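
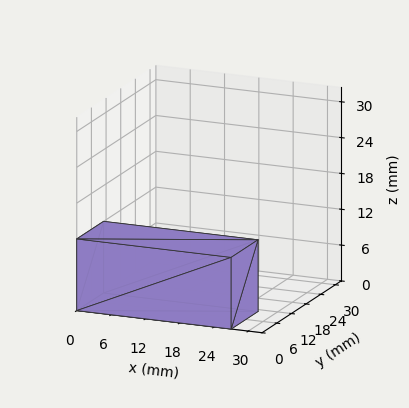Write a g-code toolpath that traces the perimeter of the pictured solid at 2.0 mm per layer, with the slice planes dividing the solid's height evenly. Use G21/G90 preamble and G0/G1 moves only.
Reading the render: the shape is a rectangular box, roughly 27 × 11 mm footprint and 12 mm tall (dimensions read to the nearest mm from the axis ticks). For the g-code, the solid's height is divided into equal slices at the stated Δz and each level perimeter traced with G1 moves after a G0 lift.

; perimeter-only toolpath
G21 ; units = mm
G90 ; absolute positioning
G28 ; home
; layer 1
G0 Z2.0
G0 X0.0 Y0.0
G1 X27.0 Y0.0
G1 X27.0 Y11.0
G1 X0.0 Y11.0
G1 X0.0 Y0.0
; layer 2
G0 Z4.0
G0 X0.0 Y0.0
G1 X27.0 Y0.0
G1 X27.0 Y11.0
G1 X0.0 Y11.0
G1 X0.0 Y0.0
; layer 3
G0 Z6.0
G0 X0.0 Y0.0
G1 X27.0 Y0.0
G1 X27.0 Y11.0
G1 X0.0 Y11.0
G1 X0.0 Y0.0
; layer 4
G0 Z8.0
G0 X0.0 Y0.0
G1 X27.0 Y0.0
G1 X27.0 Y11.0
G1 X0.0 Y11.0
G1 X0.0 Y0.0
; layer 5
G0 Z10.0
G0 X0.0 Y0.0
G1 X27.0 Y0.0
G1 X27.0 Y11.0
G1 X0.0 Y11.0
G1 X0.0 Y0.0
; layer 6
G0 Z12.0
G0 X0.0 Y0.0
G1 X27.0 Y0.0
G1 X27.0 Y11.0
G1 X0.0 Y11.0
G1 X0.0 Y0.0
M2 ; end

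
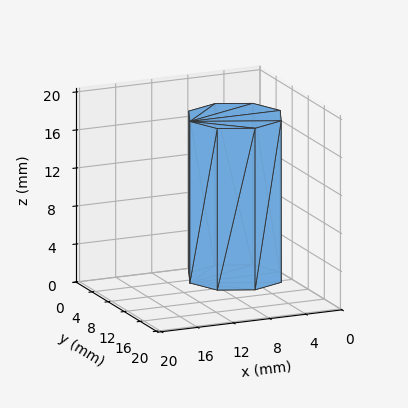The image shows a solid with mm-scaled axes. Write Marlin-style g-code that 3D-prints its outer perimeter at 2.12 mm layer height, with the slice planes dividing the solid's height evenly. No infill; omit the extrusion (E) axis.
Reading the render: the shape is a regular 8-sided prism (a cylinder approximated with 8 flat sides), circumscribed radius ≈ 5 mm, height ≈ 17 mm (dimensions read to the nearest mm from the axis ticks). For the g-code, the solid's height is divided into equal slices at the stated Δz and each level perimeter traced with G1 moves after a G0 lift.

; perimeter-only toolpath
G21 ; units = mm
G90 ; absolute positioning
G28 ; home
; layer 1
G0 Z2.12
G0 X10.00 Y5.00
G1 X8.54 Y8.54
G1 X5.00 Y10.00
G1 X1.46 Y8.54
G1 X0.00 Y5.00
G1 X1.46 Y1.46
G1 X5.00 Y0.00
G1 X8.54 Y1.46
G1 X10.00 Y5.00
; layer 2
G0 Z4.25
G0 X10.00 Y5.00
G1 X8.54 Y8.54
G1 X5.00 Y10.00
G1 X1.46 Y8.54
G1 X0.00 Y5.00
G1 X1.46 Y1.46
G1 X5.00 Y0.00
G1 X8.54 Y1.46
G1 X10.00 Y5.00
; layer 3
G0 Z6.38
G0 X10.00 Y5.00
G1 X8.54 Y8.54
G1 X5.00 Y10.00
G1 X1.46 Y8.54
G1 X0.00 Y5.00
G1 X1.46 Y1.46
G1 X5.00 Y0.00
G1 X8.54 Y1.46
G1 X10.00 Y5.00
; layer 4
G0 Z8.50
G0 X10.00 Y5.00
G1 X8.54 Y8.54
G1 X5.00 Y10.00
G1 X1.46 Y8.54
G1 X0.00 Y5.00
G1 X1.46 Y1.46
G1 X5.00 Y0.00
G1 X8.54 Y1.46
G1 X10.00 Y5.00
; layer 5
G0 Z10.62
G0 X10.00 Y5.00
G1 X8.54 Y8.54
G1 X5.00 Y10.00
G1 X1.46 Y8.54
G1 X0.00 Y5.00
G1 X1.46 Y1.46
G1 X5.00 Y0.00
G1 X8.54 Y1.46
G1 X10.00 Y5.00
; layer 6
G0 Z12.75
G0 X10.00 Y5.00
G1 X8.54 Y8.54
G1 X5.00 Y10.00
G1 X1.46 Y8.54
G1 X0.00 Y5.00
G1 X1.46 Y1.46
G1 X5.00 Y0.00
G1 X8.54 Y1.46
G1 X10.00 Y5.00
; layer 7
G0 Z14.88
G0 X10.00 Y5.00
G1 X8.54 Y8.54
G1 X5.00 Y10.00
G1 X1.46 Y8.54
G1 X0.00 Y5.00
G1 X1.46 Y1.46
G1 X5.00 Y0.00
G1 X8.54 Y1.46
G1 X10.00 Y5.00
; layer 8
G0 Z17.00
G0 X10.00 Y5.00
G1 X8.54 Y8.54
G1 X5.00 Y10.00
G1 X1.46 Y8.54
G1 X0.00 Y5.00
G1 X1.46 Y1.46
G1 X5.00 Y0.00
G1 X8.54 Y1.46
G1 X10.00 Y5.00
M2 ; end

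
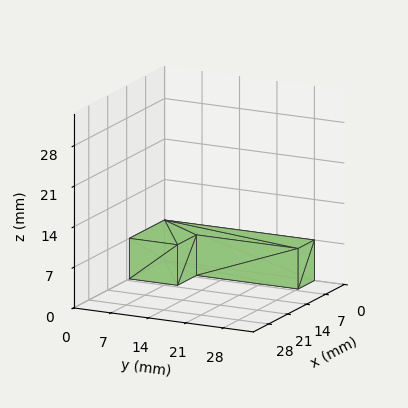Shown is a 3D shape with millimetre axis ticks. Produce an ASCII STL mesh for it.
Reading the render: the shape is an L-shaped prism: outer 13 × 28 mm, arm thicknesses ≈ 9 mm (horizontal) and 6 mm (vertical), extruded 7 mm in z (dimensions read to the nearest mm from the axis ticks). For the STL, each face is triangulated and given an outward normal.

solid part
  facet normal 0.0000 0.0000 -1.0000
    outer loop
      vertex 13.0 9.0 0.0
      vertex 13.0 0.0 0.0
      vertex 0.0 0.0 0.0
    endloop
  endfacet
  facet normal 0.0000 0.0000 -1.0000
    outer loop
      vertex 6.0 9.0 0.0
      vertex 13.0 9.0 0.0
      vertex 0.0 0.0 0.0
    endloop
  endfacet
  facet normal 0.0000 0.0000 -1.0000
    outer loop
      vertex 6.0 28.0 0.0
      vertex 6.0 9.0 0.0
      vertex 0.0 0.0 0.0
    endloop
  endfacet
  facet normal 0.0000 0.0000 -1.0000
    outer loop
      vertex 0.0 28.0 0.0
      vertex 6.0 28.0 0.0
      vertex 0.0 0.0 0.0
    endloop
  endfacet
  facet normal 0.0000 0.0000 1.0000
    outer loop
      vertex 0.0 0.0 7.0
      vertex 13.0 0.0 7.0
      vertex 13.0 9.0 7.0
    endloop
  endfacet
  facet normal 0.0000 0.0000 1.0000
    outer loop
      vertex 0.0 0.0 7.0
      vertex 13.0 9.0 7.0
      vertex 6.0 9.0 7.0
    endloop
  endfacet
  facet normal 0.0000 0.0000 1.0000
    outer loop
      vertex 0.0 0.0 7.0
      vertex 6.0 9.0 7.0
      vertex 6.0 28.0 7.0
    endloop
  endfacet
  facet normal 0.0000 0.0000 1.0000
    outer loop
      vertex 0.0 0.0 7.0
      vertex 6.0 28.0 7.0
      vertex 0.0 28.0 7.0
    endloop
  endfacet
  facet normal 0.0000 -1.0000 0.0000
    outer loop
      vertex 0.0 0.0 0.0
      vertex 13.0 0.0 0.0
      vertex 13.0 0.0 7.0
    endloop
  endfacet
  facet normal 0.0000 -1.0000 0.0000
    outer loop
      vertex 0.0 0.0 0.0
      vertex 13.0 0.0 7.0
      vertex 0.0 0.0 7.0
    endloop
  endfacet
  facet normal 1.0000 0.0000 0.0000
    outer loop
      vertex 13.0 0.0 0.0
      vertex 13.0 9.0 0.0
      vertex 13.0 9.0 7.0
    endloop
  endfacet
  facet normal 1.0000 0.0000 0.0000
    outer loop
      vertex 13.0 0.0 0.0
      vertex 13.0 9.0 7.0
      vertex 13.0 0.0 7.0
    endloop
  endfacet
  facet normal 0.0000 1.0000 0.0000
    outer loop
      vertex 13.0 9.0 0.0
      vertex 6.0 9.0 0.0
      vertex 6.0 9.0 7.0
    endloop
  endfacet
  facet normal 0.0000 1.0000 0.0000
    outer loop
      vertex 13.0 9.0 0.0
      vertex 6.0 9.0 7.0
      vertex 13.0 9.0 7.0
    endloop
  endfacet
  facet normal 1.0000 0.0000 0.0000
    outer loop
      vertex 6.0 9.0 0.0
      vertex 6.0 28.0 0.0
      vertex 6.0 28.0 7.0
    endloop
  endfacet
  facet normal 1.0000 0.0000 0.0000
    outer loop
      vertex 6.0 9.0 0.0
      vertex 6.0 28.0 7.0
      vertex 6.0 9.0 7.0
    endloop
  endfacet
  facet normal 0.0000 1.0000 0.0000
    outer loop
      vertex 6.0 28.0 0.0
      vertex 0.0 28.0 0.0
      vertex 0.0 28.0 7.0
    endloop
  endfacet
  facet normal 0.0000 1.0000 0.0000
    outer loop
      vertex 6.0 28.0 0.0
      vertex 0.0 28.0 7.0
      vertex 6.0 28.0 7.0
    endloop
  endfacet
  facet normal -1.0000 0.0000 0.0000
    outer loop
      vertex 0.0 28.0 0.0
      vertex 0.0 0.0 0.0
      vertex 0.0 0.0 7.0
    endloop
  endfacet
  facet normal -1.0000 0.0000 0.0000
    outer loop
      vertex 0.0 28.0 0.0
      vertex 0.0 0.0 7.0
      vertex 0.0 28.0 7.0
    endloop
  endfacet
endsolid part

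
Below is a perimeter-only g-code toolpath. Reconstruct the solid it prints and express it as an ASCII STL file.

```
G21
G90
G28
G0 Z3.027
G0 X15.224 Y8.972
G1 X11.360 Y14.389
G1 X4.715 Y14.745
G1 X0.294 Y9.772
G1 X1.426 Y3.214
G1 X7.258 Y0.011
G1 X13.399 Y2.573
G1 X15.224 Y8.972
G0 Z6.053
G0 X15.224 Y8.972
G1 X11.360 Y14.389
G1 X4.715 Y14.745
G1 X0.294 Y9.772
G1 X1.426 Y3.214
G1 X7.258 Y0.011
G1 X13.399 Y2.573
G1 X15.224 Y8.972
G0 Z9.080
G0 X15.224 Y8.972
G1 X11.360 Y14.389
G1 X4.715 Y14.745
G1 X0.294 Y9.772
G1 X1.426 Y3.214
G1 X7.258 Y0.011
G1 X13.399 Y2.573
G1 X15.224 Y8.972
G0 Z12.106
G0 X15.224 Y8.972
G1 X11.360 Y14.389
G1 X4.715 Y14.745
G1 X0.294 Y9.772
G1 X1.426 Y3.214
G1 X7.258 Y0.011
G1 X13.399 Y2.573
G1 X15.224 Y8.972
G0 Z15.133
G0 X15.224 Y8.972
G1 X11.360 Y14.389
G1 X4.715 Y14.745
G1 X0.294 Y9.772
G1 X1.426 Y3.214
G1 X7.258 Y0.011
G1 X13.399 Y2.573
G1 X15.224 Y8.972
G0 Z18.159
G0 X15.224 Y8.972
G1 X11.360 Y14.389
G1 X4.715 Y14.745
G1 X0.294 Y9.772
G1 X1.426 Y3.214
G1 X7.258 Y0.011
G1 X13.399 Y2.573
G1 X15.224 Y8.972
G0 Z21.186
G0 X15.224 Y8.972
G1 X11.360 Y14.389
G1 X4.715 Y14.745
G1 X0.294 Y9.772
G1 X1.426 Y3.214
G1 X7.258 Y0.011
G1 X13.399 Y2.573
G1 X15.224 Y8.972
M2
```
solid part
  facet normal 0.0000 0.0000 -1.0000
    outer loop
      vertex 4.715 14.745 0.000
      vertex 11.360 14.389 0.000
      vertex 15.224 8.972 0.000
    endloop
  endfacet
  facet normal 0.0000 0.0000 -1.0000
    outer loop
      vertex 0.294 9.772 0.000
      vertex 4.715 14.745 0.000
      vertex 15.224 8.972 0.000
    endloop
  endfacet
  facet normal 0.0000 0.0000 -1.0000
    outer loop
      vertex 1.426 3.214 0.000
      vertex 0.294 9.772 0.000
      vertex 15.224 8.972 0.000
    endloop
  endfacet
  facet normal 0.0000 0.0000 -1.0000
    outer loop
      vertex 7.258 0.011 0.000
      vertex 1.426 3.214 0.000
      vertex 15.224 8.972 0.000
    endloop
  endfacet
  facet normal 0.0000 0.0000 -1.0000
    outer loop
      vertex 13.399 2.573 0.000
      vertex 7.258 0.011 0.000
      vertex 15.224 8.972 0.000
    endloop
  endfacet
  facet normal 0.0000 0.0000 1.0000
    outer loop
      vertex 15.224 8.972 21.186
      vertex 11.360 14.389 21.186
      vertex 4.715 14.745 21.186
    endloop
  endfacet
  facet normal 0.0000 0.0000 1.0000
    outer loop
      vertex 15.224 8.972 21.186
      vertex 4.715 14.745 21.186
      vertex 0.294 9.772 21.186
    endloop
  endfacet
  facet normal 0.0000 0.0000 1.0000
    outer loop
      vertex 15.224 8.972 21.186
      vertex 0.294 9.772 21.186
      vertex 1.426 3.214 21.186
    endloop
  endfacet
  facet normal 0.0000 0.0000 1.0000
    outer loop
      vertex 15.224 8.972 21.186
      vertex 1.426 3.214 21.186
      vertex 7.258 0.011 21.186
    endloop
  endfacet
  facet normal 0.0000 0.0000 1.0000
    outer loop
      vertex 15.224 8.972 21.186
      vertex 7.258 0.011 21.186
      vertex 13.399 2.573 21.186
    endloop
  endfacet
  facet normal 0.8141 0.5807 0.0000
    outer loop
      vertex 15.224 8.972 0.000
      vertex 11.360 14.389 0.000
      vertex 11.360 14.389 21.186
    endloop
  endfacet
  facet normal 0.8141 0.5807 0.0000
    outer loop
      vertex 15.224 8.972 0.000
      vertex 11.360 14.389 21.186
      vertex 15.224 8.972 21.186
    endloop
  endfacet
  facet normal 0.0535 0.9986 0.0000
    outer loop
      vertex 11.360 14.389 0.000
      vertex 4.715 14.745 0.000
      vertex 4.715 14.745 21.186
    endloop
  endfacet
  facet normal 0.0535 0.9986 0.0000
    outer loop
      vertex 11.360 14.389 0.000
      vertex 4.715 14.745 21.186
      vertex 11.360 14.389 21.186
    endloop
  endfacet
  facet normal -0.7474 0.6644 0.0000
    outer loop
      vertex 4.715 14.745 0.000
      vertex 0.294 9.772 0.000
      vertex 0.294 9.772 21.186
    endloop
  endfacet
  facet normal -0.7474 0.6644 0.0000
    outer loop
      vertex 4.715 14.745 0.000
      vertex 0.294 9.772 21.186
      vertex 4.715 14.745 21.186
    endloop
  endfacet
  facet normal -0.9854 -0.1701 0.0000
    outer loop
      vertex 0.294 9.772 0.000
      vertex 1.426 3.214 0.000
      vertex 1.426 3.214 21.186
    endloop
  endfacet
  facet normal -0.9854 -0.1701 0.0000
    outer loop
      vertex 0.294 9.772 0.000
      vertex 1.426 3.214 21.186
      vertex 0.294 9.772 21.186
    endloop
  endfacet
  facet normal -0.4814 -0.8765 0.0000
    outer loop
      vertex 1.426 3.214 0.000
      vertex 7.258 0.011 0.000
      vertex 7.258 0.011 21.186
    endloop
  endfacet
  facet normal -0.4814 -0.8765 0.0000
    outer loop
      vertex 1.426 3.214 0.000
      vertex 7.258 0.011 21.186
      vertex 1.426 3.214 21.186
    endloop
  endfacet
  facet normal 0.3850 -0.9229 0.0000
    outer loop
      vertex 7.258 0.011 0.000
      vertex 13.399 2.573 0.000
      vertex 13.399 2.573 21.186
    endloop
  endfacet
  facet normal 0.3850 -0.9229 0.0000
    outer loop
      vertex 7.258 0.011 0.000
      vertex 13.399 2.573 21.186
      vertex 7.258 0.011 21.186
    endloop
  endfacet
  facet normal 0.9617 -0.2743 0.0000
    outer loop
      vertex 13.399 2.573 0.000
      vertex 15.224 8.972 0.000
      vertex 15.224 8.972 21.186
    endloop
  endfacet
  facet normal 0.9617 -0.2743 0.0000
    outer loop
      vertex 13.399 2.573 0.000
      vertex 15.224 8.972 21.186
      vertex 13.399 2.573 21.186
    endloop
  endfacet
endsolid part

The G0 Z moves step by Δz≈3.027 mm. Every layer's G1 loop is the same polygon, so the solid is a straight extrusion of it from z=0 to z≈21.2. Closing with flat bottom and top caps and triangulating gives 24 facets — a regular 7-sided prism (a cylinder approximated with 7 flat sides), circumscribed radius ≈ 7.67 mm, height ≈ 21.2 mm.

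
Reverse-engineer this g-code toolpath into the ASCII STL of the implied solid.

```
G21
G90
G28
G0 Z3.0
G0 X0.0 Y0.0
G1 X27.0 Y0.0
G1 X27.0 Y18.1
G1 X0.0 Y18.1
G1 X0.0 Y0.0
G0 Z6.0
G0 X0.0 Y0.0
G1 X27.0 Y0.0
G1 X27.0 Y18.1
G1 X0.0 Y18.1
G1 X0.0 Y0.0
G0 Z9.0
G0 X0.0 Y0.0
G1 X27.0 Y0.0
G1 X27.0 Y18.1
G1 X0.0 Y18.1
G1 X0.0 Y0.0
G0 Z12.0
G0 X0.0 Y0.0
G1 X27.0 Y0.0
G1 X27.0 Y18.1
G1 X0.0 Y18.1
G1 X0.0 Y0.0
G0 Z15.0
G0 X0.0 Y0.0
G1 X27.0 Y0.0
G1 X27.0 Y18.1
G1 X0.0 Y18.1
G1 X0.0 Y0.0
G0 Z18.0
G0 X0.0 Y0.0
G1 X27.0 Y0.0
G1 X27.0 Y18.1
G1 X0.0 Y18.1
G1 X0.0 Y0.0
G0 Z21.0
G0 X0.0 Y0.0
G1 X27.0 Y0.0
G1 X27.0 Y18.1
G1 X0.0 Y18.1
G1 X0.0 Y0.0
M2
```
solid part
  facet normal 0.0000 0.0000 -1.0000
    outer loop
      vertex 27.0 18.1 0.0
      vertex 27.0 0.0 0.0
      vertex 0.0 0.0 0.0
    endloop
  endfacet
  facet normal 0.0000 0.0000 -1.0000
    outer loop
      vertex 0.0 18.1 0.0
      vertex 27.0 18.1 0.0
      vertex 0.0 0.0 0.0
    endloop
  endfacet
  facet normal 0.0000 0.0000 1.0000
    outer loop
      vertex 0.0 0.0 21.0
      vertex 27.0 0.0 21.0
      vertex 27.0 18.1 21.0
    endloop
  endfacet
  facet normal 0.0000 0.0000 1.0000
    outer loop
      vertex 0.0 0.0 21.0
      vertex 27.0 18.1 21.0
      vertex 0.0 18.1 21.0
    endloop
  endfacet
  facet normal 0.0000 -1.0000 0.0000
    outer loop
      vertex 0.0 0.0 0.0
      vertex 27.0 0.0 0.0
      vertex 27.0 0.0 21.0
    endloop
  endfacet
  facet normal 0.0000 -1.0000 0.0000
    outer loop
      vertex 0.0 0.0 0.0
      vertex 27.0 0.0 21.0
      vertex 0.0 0.0 21.0
    endloop
  endfacet
  facet normal 0.0000 1.0000 0.0000
    outer loop
      vertex 27.0 18.1 21.0
      vertex 27.0 18.1 0.0
      vertex 0.0 18.1 0.0
    endloop
  endfacet
  facet normal 0.0000 1.0000 0.0000
    outer loop
      vertex 0.0 18.1 21.0
      vertex 27.0 18.1 21.0
      vertex 0.0 18.1 0.0
    endloop
  endfacet
  facet normal -1.0000 0.0000 0.0000
    outer loop
      vertex 0.0 18.1 21.0
      vertex 0.0 18.1 0.0
      vertex 0.0 0.0 0.0
    endloop
  endfacet
  facet normal -1.0000 0.0000 0.0000
    outer loop
      vertex 0.0 0.0 21.0
      vertex 0.0 18.1 21.0
      vertex 0.0 0.0 0.0
    endloop
  endfacet
  facet normal 1.0000 0.0000 0.0000
    outer loop
      vertex 27.0 0.0 0.0
      vertex 27.0 18.1 0.0
      vertex 27.0 18.1 21.0
    endloop
  endfacet
  facet normal 1.0000 0.0000 0.0000
    outer loop
      vertex 27.0 0.0 0.0
      vertex 27.0 18.1 21.0
      vertex 27.0 0.0 21.0
    endloop
  endfacet
endsolid part

The G0 Z moves step by Δz≈3.0 mm. Every layer's G1 loop is the same polygon, so the solid is a straight extrusion of it from z=0 to z≈21. Closing with flat bottom and top caps and triangulating gives 12 facets — a rectangular box, roughly 27 × 18.1 mm footprint and 21 mm tall.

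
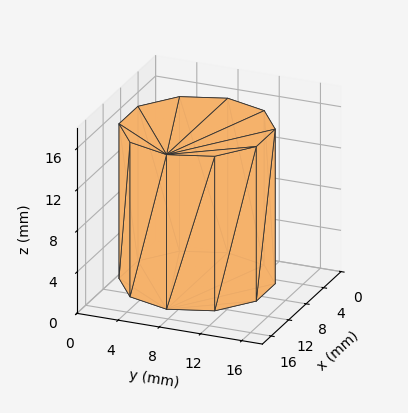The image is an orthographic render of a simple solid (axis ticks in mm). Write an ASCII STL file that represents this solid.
Reading the render: the shape is a regular 10-sided prism (a cylinder approximated with 10 flat sides), circumscribed radius ≈ 7 mm, height ≈ 15 mm (dimensions read to the nearest mm from the axis ticks). For the STL, each face is triangulated and given an outward normal.

solid part
  facet normal 0.0000 0.0000 -1.0000
    outer loop
      vertex 9.16 13.66 0.00
      vertex 12.66 11.11 0.00
      vertex 14.00 7.00 0.00
    endloop
  endfacet
  facet normal 0.0000 0.0000 -1.0000
    outer loop
      vertex 4.84 13.66 0.00
      vertex 9.16 13.66 0.00
      vertex 14.00 7.00 0.00
    endloop
  endfacet
  facet normal 0.0000 0.0000 -1.0000
    outer loop
      vertex 1.34 11.11 0.00
      vertex 4.84 13.66 0.00
      vertex 14.00 7.00 0.00
    endloop
  endfacet
  facet normal 0.0000 0.0000 -1.0000
    outer loop
      vertex 0.00 7.00 0.00
      vertex 1.34 11.11 0.00
      vertex 14.00 7.00 0.00
    endloop
  endfacet
  facet normal 0.0000 0.0000 -1.0000
    outer loop
      vertex 1.34 2.89 0.00
      vertex 0.00 7.00 0.00
      vertex 14.00 7.00 0.00
    endloop
  endfacet
  facet normal 0.0000 0.0000 -1.0000
    outer loop
      vertex 4.84 0.34 0.00
      vertex 1.34 2.89 0.00
      vertex 14.00 7.00 0.00
    endloop
  endfacet
  facet normal 0.0000 0.0000 -1.0000
    outer loop
      vertex 9.16 0.34 0.00
      vertex 4.84 0.34 0.00
      vertex 14.00 7.00 0.00
    endloop
  endfacet
  facet normal 0.0000 0.0000 -1.0000
    outer loop
      vertex 12.66 2.89 0.00
      vertex 9.16 0.34 0.00
      vertex 14.00 7.00 0.00
    endloop
  endfacet
  facet normal 0.0000 0.0000 1.0000
    outer loop
      vertex 14.00 7.00 15.00
      vertex 12.66 11.11 15.00
      vertex 9.16 13.66 15.00
    endloop
  endfacet
  facet normal 0.0000 0.0000 1.0000
    outer loop
      vertex 14.00 7.00 15.00
      vertex 9.16 13.66 15.00
      vertex 4.84 13.66 15.00
    endloop
  endfacet
  facet normal 0.0000 0.0000 1.0000
    outer loop
      vertex 14.00 7.00 15.00
      vertex 4.84 13.66 15.00
      vertex 1.34 11.11 15.00
    endloop
  endfacet
  facet normal 0.0000 0.0000 1.0000
    outer loop
      vertex 14.00 7.00 15.00
      vertex 1.34 11.11 15.00
      vertex 0.00 7.00 15.00
    endloop
  endfacet
  facet normal 0.0000 0.0000 1.0000
    outer loop
      vertex 14.00 7.00 15.00
      vertex 0.00 7.00 15.00
      vertex 1.34 2.89 15.00
    endloop
  endfacet
  facet normal 0.0000 0.0000 1.0000
    outer loop
      vertex 14.00 7.00 15.00
      vertex 1.34 2.89 15.00
      vertex 4.84 0.34 15.00
    endloop
  endfacet
  facet normal 0.0000 0.0000 1.0000
    outer loop
      vertex 14.00 7.00 15.00
      vertex 4.84 0.34 15.00
      vertex 9.16 0.34 15.00
    endloop
  endfacet
  facet normal 0.0000 0.0000 1.0000
    outer loop
      vertex 14.00 7.00 15.00
      vertex 9.16 0.34 15.00
      vertex 12.66 2.89 15.00
    endloop
  endfacet
  facet normal 0.9507 0.3100 0.0000
    outer loop
      vertex 14.00 7.00 0.00
      vertex 12.66 11.11 0.00
      vertex 12.66 11.11 15.00
    endloop
  endfacet
  facet normal 0.9507 0.3100 0.0000
    outer loop
      vertex 14.00 7.00 0.00
      vertex 12.66 11.11 15.00
      vertex 14.00 7.00 15.00
    endloop
  endfacet
  facet normal 0.5889 0.8082 0.0000
    outer loop
      vertex 12.66 11.11 0.00
      vertex 9.16 13.66 0.00
      vertex 9.16 13.66 15.00
    endloop
  endfacet
  facet normal 0.5889 0.8082 0.0000
    outer loop
      vertex 12.66 11.11 0.00
      vertex 9.16 13.66 15.00
      vertex 12.66 11.11 15.00
    endloop
  endfacet
  facet normal 0.0000 1.0000 0.0000
    outer loop
      vertex 9.16 13.66 0.00
      vertex 4.84 13.66 0.00
      vertex 4.84 13.66 15.00
    endloop
  endfacet
  facet normal 0.0000 1.0000 0.0000
    outer loop
      vertex 9.16 13.66 0.00
      vertex 4.84 13.66 15.00
      vertex 9.16 13.66 15.00
    endloop
  endfacet
  facet normal -0.5889 0.8082 0.0000
    outer loop
      vertex 4.84 13.66 0.00
      vertex 1.34 11.11 0.00
      vertex 1.34 11.11 15.00
    endloop
  endfacet
  facet normal -0.5889 0.8082 0.0000
    outer loop
      vertex 4.84 13.66 0.00
      vertex 1.34 11.11 15.00
      vertex 4.84 13.66 15.00
    endloop
  endfacet
  facet normal -0.9507 0.3100 0.0000
    outer loop
      vertex 1.34 11.11 0.00
      vertex 0.00 7.00 0.00
      vertex 0.00 7.00 15.00
    endloop
  endfacet
  facet normal -0.9507 0.3100 0.0000
    outer loop
      vertex 1.34 11.11 0.00
      vertex 0.00 7.00 15.00
      vertex 1.34 11.11 15.00
    endloop
  endfacet
  facet normal -0.9507 -0.3100 0.0000
    outer loop
      vertex 0.00 7.00 0.00
      vertex 1.34 2.89 0.00
      vertex 1.34 2.89 15.00
    endloop
  endfacet
  facet normal -0.9507 -0.3100 0.0000
    outer loop
      vertex 0.00 7.00 0.00
      vertex 1.34 2.89 15.00
      vertex 0.00 7.00 15.00
    endloop
  endfacet
  facet normal -0.5889 -0.8082 0.0000
    outer loop
      vertex 1.34 2.89 0.00
      vertex 4.84 0.34 0.00
      vertex 4.84 0.34 15.00
    endloop
  endfacet
  facet normal -0.5889 -0.8082 0.0000
    outer loop
      vertex 1.34 2.89 0.00
      vertex 4.84 0.34 15.00
      vertex 1.34 2.89 15.00
    endloop
  endfacet
  facet normal 0.0000 -1.0000 0.0000
    outer loop
      vertex 4.84 0.34 0.00
      vertex 9.16 0.34 0.00
      vertex 9.16 0.34 15.00
    endloop
  endfacet
  facet normal 0.0000 -1.0000 0.0000
    outer loop
      vertex 4.84 0.34 0.00
      vertex 9.16 0.34 15.00
      vertex 4.84 0.34 15.00
    endloop
  endfacet
  facet normal 0.5889 -0.8082 0.0000
    outer loop
      vertex 9.16 0.34 0.00
      vertex 12.66 2.89 0.00
      vertex 12.66 2.89 15.00
    endloop
  endfacet
  facet normal 0.5889 -0.8082 0.0000
    outer loop
      vertex 9.16 0.34 0.00
      vertex 12.66 2.89 15.00
      vertex 9.16 0.34 15.00
    endloop
  endfacet
  facet normal 0.9507 -0.3100 0.0000
    outer loop
      vertex 12.66 2.89 0.00
      vertex 14.00 7.00 0.00
      vertex 14.00 7.00 15.00
    endloop
  endfacet
  facet normal 0.9507 -0.3100 0.0000
    outer loop
      vertex 12.66 2.89 0.00
      vertex 14.00 7.00 15.00
      vertex 12.66 2.89 15.00
    endloop
  endfacet
endsolid part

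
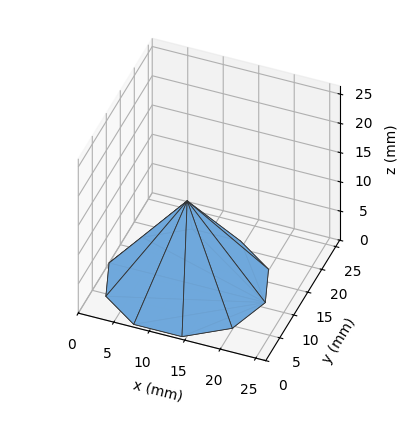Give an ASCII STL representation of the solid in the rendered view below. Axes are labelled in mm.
Reading the render: the shape is a regular 10-sided pyramid, base circumscribed radius ≈ 11 mm, apex at z ≈ 14 mm (dimensions read to the nearest mm from the axis ticks). For the STL, each face is triangulated and given an outward normal.

solid part
  facet normal 0.0000 0.0000 -1.0000
    outer loop
      vertex 14.399 21.462 0.000
      vertex 19.899 17.466 0.000
      vertex 22.000 11.000 0.000
    endloop
  endfacet
  facet normal 0.0000 0.0000 -1.0000
    outer loop
      vertex 7.601 21.462 0.000
      vertex 14.399 21.462 0.000
      vertex 22.000 11.000 0.000
    endloop
  endfacet
  facet normal 0.0000 0.0000 -1.0000
    outer loop
      vertex 2.101 17.466 0.000
      vertex 7.601 21.462 0.000
      vertex 22.000 11.000 0.000
    endloop
  endfacet
  facet normal 0.0000 0.0000 -1.0000
    outer loop
      vertex 0.000 11.000 0.000
      vertex 2.101 17.466 0.000
      vertex 22.000 11.000 0.000
    endloop
  endfacet
  facet normal 0.0000 0.0000 -1.0000
    outer loop
      vertex 2.101 4.534 0.000
      vertex 0.000 11.000 0.000
      vertex 22.000 11.000 0.000
    endloop
  endfacet
  facet normal 0.0000 0.0000 -1.0000
    outer loop
      vertex 7.601 0.538 0.000
      vertex 2.101 4.534 0.000
      vertex 22.000 11.000 0.000
    endloop
  endfacet
  facet normal 0.0000 0.0000 -1.0000
    outer loop
      vertex 14.399 0.538 0.000
      vertex 7.601 0.538 0.000
      vertex 22.000 11.000 0.000
    endloop
  endfacet
  facet normal 0.0000 0.0000 -1.0000
    outer loop
      vertex 19.899 4.534 0.000
      vertex 14.399 0.538 0.000
      vertex 22.000 11.000 0.000
    endloop
  endfacet
  facet normal 0.7618 0.2475 0.5986
    outer loop
      vertex 22.000 11.000 0.000
      vertex 19.899 17.466 0.000
      vertex 11.000 11.000 14.000
    endloop
  endfacet
  facet normal 0.4708 0.6481 0.5986
    outer loop
      vertex 19.899 17.466 0.000
      vertex 14.399 21.462 0.000
      vertex 11.000 11.000 14.000
    endloop
  endfacet
  facet normal 0.0000 0.8010 0.5986
    outer loop
      vertex 14.399 21.462 0.000
      vertex 7.601 21.462 0.000
      vertex 11.000 11.000 14.000
    endloop
  endfacet
  facet normal -0.4708 0.6481 0.5986
    outer loop
      vertex 7.601 21.462 0.000
      vertex 2.101 17.466 0.000
      vertex 11.000 11.000 14.000
    endloop
  endfacet
  facet normal -0.7618 0.2475 0.5986
    outer loop
      vertex 2.101 17.466 0.000
      vertex 0.000 11.000 0.000
      vertex 11.000 11.000 14.000
    endloop
  endfacet
  facet normal -0.7618 -0.2475 0.5986
    outer loop
      vertex 0.000 11.000 0.000
      vertex 2.101 4.534 0.000
      vertex 11.000 11.000 14.000
    endloop
  endfacet
  facet normal -0.4708 -0.6481 0.5986
    outer loop
      vertex 2.101 4.534 0.000
      vertex 7.601 0.538 0.000
      vertex 11.000 11.000 14.000
    endloop
  endfacet
  facet normal 0.0000 -0.8010 0.5986
    outer loop
      vertex 7.601 0.538 0.000
      vertex 14.399 0.538 0.000
      vertex 11.000 11.000 14.000
    endloop
  endfacet
  facet normal 0.4708 -0.6481 0.5986
    outer loop
      vertex 14.399 0.538 0.000
      vertex 19.899 4.534 0.000
      vertex 11.000 11.000 14.000
    endloop
  endfacet
  facet normal 0.7618 -0.2475 0.5986
    outer loop
      vertex 19.899 4.534 0.000
      vertex 22.000 11.000 0.000
      vertex 11.000 11.000 14.000
    endloop
  endfacet
endsolid part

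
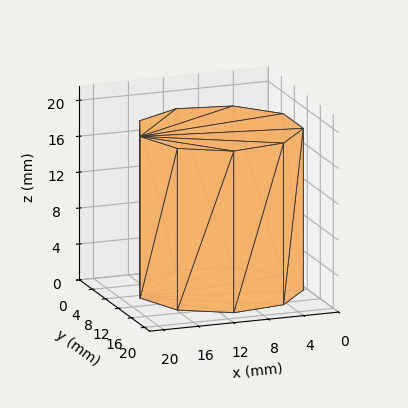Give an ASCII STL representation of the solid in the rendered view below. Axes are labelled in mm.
Reading the render: the shape is a regular 9-sided prism (a cylinder approximated with 9 flat sides), circumscribed radius ≈ 9 mm, height ≈ 18 mm (dimensions read to the nearest mm from the axis ticks). For the STL, each face is triangulated and given an outward normal.

solid part
  facet normal 0.0000 0.0000 -1.0000
    outer loop
      vertex 10.6 17.9 0.0
      vertex 15.9 14.8 0.0
      vertex 18.0 9.0 0.0
    endloop
  endfacet
  facet normal 0.0000 0.0000 -1.0000
    outer loop
      vertex 4.5 16.8 0.0
      vertex 10.6 17.9 0.0
      vertex 18.0 9.0 0.0
    endloop
  endfacet
  facet normal 0.0000 0.0000 -1.0000
    outer loop
      vertex 0.5 12.1 0.0
      vertex 4.5 16.8 0.0
      vertex 18.0 9.0 0.0
    endloop
  endfacet
  facet normal 0.0000 0.0000 -1.0000
    outer loop
      vertex 0.5 5.9 0.0
      vertex 0.5 12.1 0.0
      vertex 18.0 9.0 0.0
    endloop
  endfacet
  facet normal 0.0000 0.0000 -1.0000
    outer loop
      vertex 4.5 1.2 0.0
      vertex 0.5 5.9 0.0
      vertex 18.0 9.0 0.0
    endloop
  endfacet
  facet normal 0.0000 0.0000 -1.0000
    outer loop
      vertex 10.6 0.1 0.0
      vertex 4.5 1.2 0.0
      vertex 18.0 9.0 0.0
    endloop
  endfacet
  facet normal 0.0000 0.0000 -1.0000
    outer loop
      vertex 15.9 3.2 0.0
      vertex 10.6 0.1 0.0
      vertex 18.0 9.0 0.0
    endloop
  endfacet
  facet normal 0.0000 0.0000 1.0000
    outer loop
      vertex 18.0 9.0 18.0
      vertex 15.9 14.8 18.0
      vertex 10.6 17.9 18.0
    endloop
  endfacet
  facet normal 0.0000 0.0000 1.0000
    outer loop
      vertex 18.0 9.0 18.0
      vertex 10.6 17.9 18.0
      vertex 4.5 16.8 18.0
    endloop
  endfacet
  facet normal 0.0000 0.0000 1.0000
    outer loop
      vertex 18.0 9.0 18.0
      vertex 4.5 16.8 18.0
      vertex 0.5 12.1 18.0
    endloop
  endfacet
  facet normal 0.0000 0.0000 1.0000
    outer loop
      vertex 18.0 9.0 18.0
      vertex 0.5 12.1 18.0
      vertex 0.5 5.9 18.0
    endloop
  endfacet
  facet normal 0.0000 0.0000 1.0000
    outer loop
      vertex 18.0 9.0 18.0
      vertex 0.5 5.9 18.0
      vertex 4.5 1.2 18.0
    endloop
  endfacet
  facet normal 0.0000 0.0000 1.0000
    outer loop
      vertex 18.0 9.0 18.0
      vertex 4.5 1.2 18.0
      vertex 10.6 0.1 18.0
    endloop
  endfacet
  facet normal 0.0000 0.0000 1.0000
    outer loop
      vertex 18.0 9.0 18.0
      vertex 10.6 0.1 18.0
      vertex 15.9 3.2 18.0
    endloop
  endfacet
  facet normal 0.9403 0.3404 0.0000
    outer loop
      vertex 18.0 9.0 0.0
      vertex 15.9 14.8 0.0
      vertex 15.9 14.8 18.0
    endloop
  endfacet
  facet normal 0.9403 0.3404 0.0000
    outer loop
      vertex 18.0 9.0 0.0
      vertex 15.9 14.8 18.0
      vertex 18.0 9.0 18.0
    endloop
  endfacet
  facet normal 0.5049 0.8632 0.0000
    outer loop
      vertex 15.9 14.8 0.0
      vertex 10.6 17.9 0.0
      vertex 10.6 17.9 18.0
    endloop
  endfacet
  facet normal 0.5049 0.8632 0.0000
    outer loop
      vertex 15.9 14.8 0.0
      vertex 10.6 17.9 18.0
      vertex 15.9 14.8 18.0
    endloop
  endfacet
  facet normal -0.1775 0.9841 0.0000
    outer loop
      vertex 10.6 17.9 0.0
      vertex 4.5 16.8 0.0
      vertex 4.5 16.8 18.0
    endloop
  endfacet
  facet normal -0.1775 0.9841 0.0000
    outer loop
      vertex 10.6 17.9 0.0
      vertex 4.5 16.8 18.0
      vertex 10.6 17.9 18.0
    endloop
  endfacet
  facet normal -0.7615 0.6481 0.0000
    outer loop
      vertex 4.5 16.8 0.0
      vertex 0.5 12.1 0.0
      vertex 0.5 12.1 18.0
    endloop
  endfacet
  facet normal -0.7615 0.6481 0.0000
    outer loop
      vertex 4.5 16.8 0.0
      vertex 0.5 12.1 18.0
      vertex 4.5 16.8 18.0
    endloop
  endfacet
  facet normal -1.0000 0.0000 0.0000
    outer loop
      vertex 0.5 12.1 0.0
      vertex 0.5 5.9 0.0
      vertex 0.5 5.9 18.0
    endloop
  endfacet
  facet normal -1.0000 0.0000 0.0000
    outer loop
      vertex 0.5 12.1 0.0
      vertex 0.5 5.9 18.0
      vertex 0.5 12.1 18.0
    endloop
  endfacet
  facet normal -0.7615 -0.6481 0.0000
    outer loop
      vertex 0.5 5.9 0.0
      vertex 4.5 1.2 0.0
      vertex 4.5 1.2 18.0
    endloop
  endfacet
  facet normal -0.7615 -0.6481 0.0000
    outer loop
      vertex 0.5 5.9 0.0
      vertex 4.5 1.2 18.0
      vertex 0.5 5.9 18.0
    endloop
  endfacet
  facet normal -0.1775 -0.9841 0.0000
    outer loop
      vertex 4.5 1.2 0.0
      vertex 10.6 0.1 0.0
      vertex 10.6 0.1 18.0
    endloop
  endfacet
  facet normal -0.1775 -0.9841 0.0000
    outer loop
      vertex 4.5 1.2 0.0
      vertex 10.6 0.1 18.0
      vertex 4.5 1.2 18.0
    endloop
  endfacet
  facet normal 0.5049 -0.8632 0.0000
    outer loop
      vertex 10.6 0.1 0.0
      vertex 15.9 3.2 0.0
      vertex 15.9 3.2 18.0
    endloop
  endfacet
  facet normal 0.5049 -0.8632 0.0000
    outer loop
      vertex 10.6 0.1 0.0
      vertex 15.9 3.2 18.0
      vertex 10.6 0.1 18.0
    endloop
  endfacet
  facet normal 0.9403 -0.3404 0.0000
    outer loop
      vertex 15.9 3.2 0.0
      vertex 18.0 9.0 0.0
      vertex 18.0 9.0 18.0
    endloop
  endfacet
  facet normal 0.9403 -0.3404 0.0000
    outer loop
      vertex 15.9 3.2 0.0
      vertex 18.0 9.0 18.0
      vertex 15.9 3.2 18.0
    endloop
  endfacet
endsolid part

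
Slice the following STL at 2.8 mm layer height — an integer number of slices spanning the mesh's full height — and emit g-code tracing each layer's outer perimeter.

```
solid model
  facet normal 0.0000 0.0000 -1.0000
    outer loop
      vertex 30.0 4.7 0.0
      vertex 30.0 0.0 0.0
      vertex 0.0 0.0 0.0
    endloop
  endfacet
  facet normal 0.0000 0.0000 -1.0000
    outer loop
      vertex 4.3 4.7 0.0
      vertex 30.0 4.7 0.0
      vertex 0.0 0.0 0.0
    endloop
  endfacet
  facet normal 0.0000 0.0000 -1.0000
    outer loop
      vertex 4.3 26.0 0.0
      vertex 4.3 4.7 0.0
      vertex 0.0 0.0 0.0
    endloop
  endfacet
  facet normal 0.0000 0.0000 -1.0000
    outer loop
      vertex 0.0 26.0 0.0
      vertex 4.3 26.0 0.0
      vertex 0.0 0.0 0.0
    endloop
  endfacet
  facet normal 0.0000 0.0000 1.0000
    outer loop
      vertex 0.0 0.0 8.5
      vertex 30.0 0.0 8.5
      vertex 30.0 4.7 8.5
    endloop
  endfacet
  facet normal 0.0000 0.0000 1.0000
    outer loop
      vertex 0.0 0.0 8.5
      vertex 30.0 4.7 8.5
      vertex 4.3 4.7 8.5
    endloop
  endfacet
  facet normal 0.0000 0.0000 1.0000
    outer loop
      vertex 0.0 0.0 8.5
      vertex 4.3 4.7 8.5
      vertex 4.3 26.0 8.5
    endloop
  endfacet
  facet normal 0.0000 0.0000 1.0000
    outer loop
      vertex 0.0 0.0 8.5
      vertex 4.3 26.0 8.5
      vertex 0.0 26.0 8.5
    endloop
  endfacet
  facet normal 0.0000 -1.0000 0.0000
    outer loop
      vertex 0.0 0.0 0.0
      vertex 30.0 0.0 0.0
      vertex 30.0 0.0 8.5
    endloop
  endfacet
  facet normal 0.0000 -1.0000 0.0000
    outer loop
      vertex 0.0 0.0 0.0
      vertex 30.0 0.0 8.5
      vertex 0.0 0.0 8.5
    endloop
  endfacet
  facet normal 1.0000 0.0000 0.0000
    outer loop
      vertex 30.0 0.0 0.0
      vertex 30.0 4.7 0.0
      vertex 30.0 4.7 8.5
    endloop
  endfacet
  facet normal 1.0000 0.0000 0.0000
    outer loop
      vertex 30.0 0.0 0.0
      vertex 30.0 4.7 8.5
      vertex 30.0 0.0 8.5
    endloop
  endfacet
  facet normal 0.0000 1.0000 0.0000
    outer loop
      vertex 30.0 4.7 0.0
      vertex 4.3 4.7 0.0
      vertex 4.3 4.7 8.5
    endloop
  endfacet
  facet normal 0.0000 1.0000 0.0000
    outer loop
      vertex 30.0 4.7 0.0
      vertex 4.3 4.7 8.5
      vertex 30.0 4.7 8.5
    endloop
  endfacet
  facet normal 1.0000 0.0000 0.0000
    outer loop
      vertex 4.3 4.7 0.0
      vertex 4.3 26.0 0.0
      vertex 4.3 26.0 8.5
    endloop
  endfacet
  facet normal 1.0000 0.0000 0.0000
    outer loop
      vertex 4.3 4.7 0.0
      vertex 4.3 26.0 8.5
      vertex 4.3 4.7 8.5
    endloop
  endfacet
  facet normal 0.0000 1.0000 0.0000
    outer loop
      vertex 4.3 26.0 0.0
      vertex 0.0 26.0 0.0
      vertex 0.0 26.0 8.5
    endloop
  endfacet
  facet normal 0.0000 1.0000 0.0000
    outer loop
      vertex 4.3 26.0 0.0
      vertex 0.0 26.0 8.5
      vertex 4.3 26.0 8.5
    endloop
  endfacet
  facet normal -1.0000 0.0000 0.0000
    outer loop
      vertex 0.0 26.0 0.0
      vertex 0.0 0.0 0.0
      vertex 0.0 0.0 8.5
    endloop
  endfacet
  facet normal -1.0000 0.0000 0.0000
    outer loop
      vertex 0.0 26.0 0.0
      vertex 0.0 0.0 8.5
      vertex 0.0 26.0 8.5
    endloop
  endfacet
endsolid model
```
; perimeter-only toolpath
G21 ; units = mm
G90 ; absolute positioning
G28 ; home
; layer 1
G0 Z2.8
G0 X0.0 Y0.0
G1 X30.0 Y0.0
G1 X30.0 Y4.7
G1 X4.3 Y4.7
G1 X4.3 Y26.0
G1 X0.0 Y26.0
G1 X0.0 Y0.0
; layer 2
G0 Z5.7
G0 X0.0 Y0.0
G1 X30.0 Y0.0
G1 X30.0 Y4.7
G1 X4.3 Y4.7
G1 X4.3 Y26.0
G1 X0.0 Y26.0
G1 X0.0 Y0.0
; layer 3
G0 Z8.5
G0 X0.0 Y0.0
G1 X30.0 Y0.0
G1 X30.0 Y4.7
G1 X4.3 Y4.7
G1 X4.3 Y26.0
G1 X0.0 Y26.0
G1 X0.0 Y0.0
M2 ; end

The solid is an L-shaped prism: outer 30 × 26 mm, arm thicknesses ≈ 4.7 mm (horizontal) and 4.3 mm (vertical), extruded 8.5 mm in z. Slicing at Δz = 2.8 mm — 3 equal slices spanning the solid's height, so layer i sits at z = i·h/3 — gives 3 non-empty perimeters. Each is a 6-segment closed polygon; G0 lifts to the layer z and rapids to the start vertex, then G1 traces the edges.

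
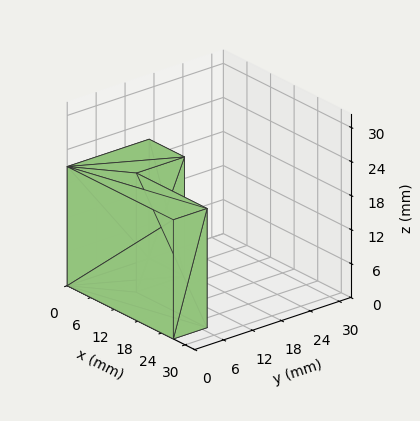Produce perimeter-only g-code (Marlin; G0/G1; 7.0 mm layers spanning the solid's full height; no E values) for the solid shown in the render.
Reading the render: the shape is an L-shaped prism: outer 27 × 17 mm, arm thicknesses ≈ 7 mm (horizontal) and 9 mm (vertical), extruded 21 mm in z (dimensions read to the nearest mm from the axis ticks). For the g-code, the solid's height is divided into equal slices at the stated Δz and each level perimeter traced with G1 moves after a G0 lift.

; perimeter-only toolpath
G21 ; units = mm
G90 ; absolute positioning
G28 ; home
; layer 1
G0 Z7.0
G0 X0.0 Y0.0
G1 X27.0 Y0.0
G1 X27.0 Y7.0
G1 X9.0 Y7.0
G1 X9.0 Y17.0
G1 X0.0 Y17.0
G1 X0.0 Y0.0
; layer 2
G0 Z14.0
G0 X0.0 Y0.0
G1 X27.0 Y0.0
G1 X27.0 Y7.0
G1 X9.0 Y7.0
G1 X9.0 Y17.0
G1 X0.0 Y17.0
G1 X0.0 Y0.0
; layer 3
G0 Z21.0
G0 X0.0 Y0.0
G1 X27.0 Y0.0
G1 X27.0 Y7.0
G1 X9.0 Y7.0
G1 X9.0 Y17.0
G1 X0.0 Y17.0
G1 X0.0 Y0.0
M2 ; end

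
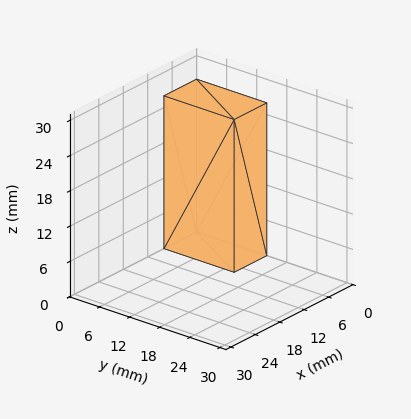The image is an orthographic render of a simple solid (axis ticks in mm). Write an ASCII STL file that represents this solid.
Reading the render: the shape is a rectangular box, roughly 8 × 14 mm footprint and 26 mm tall (dimensions read to the nearest mm from the axis ticks). For the STL, each face is triangulated and given an outward normal.

solid part
  facet normal 0.0000 0.0000 -1.0000
    outer loop
      vertex 8.000 14.000 0.000
      vertex 8.000 0.000 0.000
      vertex 0.000 0.000 0.000
    endloop
  endfacet
  facet normal 0.0000 0.0000 -1.0000
    outer loop
      vertex 0.000 14.000 0.000
      vertex 8.000 14.000 0.000
      vertex 0.000 0.000 0.000
    endloop
  endfacet
  facet normal 0.0000 0.0000 1.0000
    outer loop
      vertex 0.000 0.000 26.000
      vertex 8.000 0.000 26.000
      vertex 8.000 14.000 26.000
    endloop
  endfacet
  facet normal 0.0000 0.0000 1.0000
    outer loop
      vertex 0.000 0.000 26.000
      vertex 8.000 14.000 26.000
      vertex 0.000 14.000 26.000
    endloop
  endfacet
  facet normal 0.0000 -1.0000 0.0000
    outer loop
      vertex 0.000 0.000 0.000
      vertex 8.000 0.000 0.000
      vertex 8.000 0.000 26.000
    endloop
  endfacet
  facet normal 0.0000 -1.0000 0.0000
    outer loop
      vertex 0.000 0.000 0.000
      vertex 8.000 0.000 26.000
      vertex 0.000 0.000 26.000
    endloop
  endfacet
  facet normal 0.0000 1.0000 0.0000
    outer loop
      vertex 8.000 14.000 26.000
      vertex 8.000 14.000 0.000
      vertex 0.000 14.000 0.000
    endloop
  endfacet
  facet normal 0.0000 1.0000 0.0000
    outer loop
      vertex 0.000 14.000 26.000
      vertex 8.000 14.000 26.000
      vertex 0.000 14.000 0.000
    endloop
  endfacet
  facet normal -1.0000 0.0000 0.0000
    outer loop
      vertex 0.000 14.000 26.000
      vertex 0.000 14.000 0.000
      vertex 0.000 0.000 0.000
    endloop
  endfacet
  facet normal -1.0000 0.0000 0.0000
    outer loop
      vertex 0.000 0.000 26.000
      vertex 0.000 14.000 26.000
      vertex 0.000 0.000 0.000
    endloop
  endfacet
  facet normal 1.0000 0.0000 0.0000
    outer loop
      vertex 8.000 0.000 0.000
      vertex 8.000 14.000 0.000
      vertex 8.000 14.000 26.000
    endloop
  endfacet
  facet normal 1.0000 0.0000 0.0000
    outer loop
      vertex 8.000 0.000 0.000
      vertex 8.000 14.000 26.000
      vertex 8.000 0.000 26.000
    endloop
  endfacet
endsolid part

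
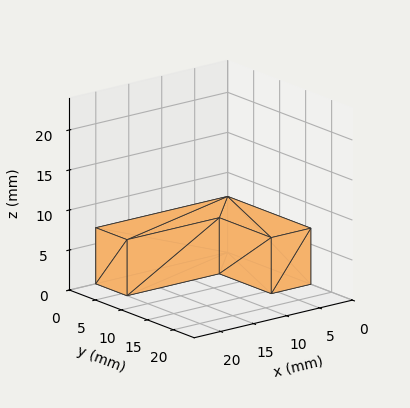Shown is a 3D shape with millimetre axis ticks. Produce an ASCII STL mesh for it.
Reading the render: the shape is an L-shaped prism: outer 20 × 16 mm, arm thicknesses ≈ 6 mm (horizontal) and 6 mm (vertical), extruded 7 mm in z (dimensions read to the nearest mm from the axis ticks). For the STL, each face is triangulated and given an outward normal.

solid part
  facet normal 0.0000 0.0000 -1.0000
    outer loop
      vertex 20.0 6.0 0.0
      vertex 20.0 0.0 0.0
      vertex 0.0 0.0 0.0
    endloop
  endfacet
  facet normal 0.0000 0.0000 -1.0000
    outer loop
      vertex 6.0 6.0 0.0
      vertex 20.0 6.0 0.0
      vertex 0.0 0.0 0.0
    endloop
  endfacet
  facet normal 0.0000 0.0000 -1.0000
    outer loop
      vertex 6.0 16.0 0.0
      vertex 6.0 6.0 0.0
      vertex 0.0 0.0 0.0
    endloop
  endfacet
  facet normal 0.0000 0.0000 -1.0000
    outer loop
      vertex 0.0 16.0 0.0
      vertex 6.0 16.0 0.0
      vertex 0.0 0.0 0.0
    endloop
  endfacet
  facet normal 0.0000 0.0000 1.0000
    outer loop
      vertex 0.0 0.0 7.0
      vertex 20.0 0.0 7.0
      vertex 20.0 6.0 7.0
    endloop
  endfacet
  facet normal 0.0000 0.0000 1.0000
    outer loop
      vertex 0.0 0.0 7.0
      vertex 20.0 6.0 7.0
      vertex 6.0 6.0 7.0
    endloop
  endfacet
  facet normal 0.0000 0.0000 1.0000
    outer loop
      vertex 0.0 0.0 7.0
      vertex 6.0 6.0 7.0
      vertex 6.0 16.0 7.0
    endloop
  endfacet
  facet normal 0.0000 0.0000 1.0000
    outer loop
      vertex 0.0 0.0 7.0
      vertex 6.0 16.0 7.0
      vertex 0.0 16.0 7.0
    endloop
  endfacet
  facet normal 0.0000 -1.0000 0.0000
    outer loop
      vertex 0.0 0.0 0.0
      vertex 20.0 0.0 0.0
      vertex 20.0 0.0 7.0
    endloop
  endfacet
  facet normal 0.0000 -1.0000 0.0000
    outer loop
      vertex 0.0 0.0 0.0
      vertex 20.0 0.0 7.0
      vertex 0.0 0.0 7.0
    endloop
  endfacet
  facet normal 1.0000 0.0000 0.0000
    outer loop
      vertex 20.0 0.0 0.0
      vertex 20.0 6.0 0.0
      vertex 20.0 6.0 7.0
    endloop
  endfacet
  facet normal 1.0000 0.0000 0.0000
    outer loop
      vertex 20.0 0.0 0.0
      vertex 20.0 6.0 7.0
      vertex 20.0 0.0 7.0
    endloop
  endfacet
  facet normal 0.0000 1.0000 0.0000
    outer loop
      vertex 20.0 6.0 0.0
      vertex 6.0 6.0 0.0
      vertex 6.0 6.0 7.0
    endloop
  endfacet
  facet normal 0.0000 1.0000 0.0000
    outer loop
      vertex 20.0 6.0 0.0
      vertex 6.0 6.0 7.0
      vertex 20.0 6.0 7.0
    endloop
  endfacet
  facet normal 1.0000 0.0000 0.0000
    outer loop
      vertex 6.0 6.0 0.0
      vertex 6.0 16.0 0.0
      vertex 6.0 16.0 7.0
    endloop
  endfacet
  facet normal 1.0000 0.0000 0.0000
    outer loop
      vertex 6.0 6.0 0.0
      vertex 6.0 16.0 7.0
      vertex 6.0 6.0 7.0
    endloop
  endfacet
  facet normal 0.0000 1.0000 0.0000
    outer loop
      vertex 6.0 16.0 0.0
      vertex 0.0 16.0 0.0
      vertex 0.0 16.0 7.0
    endloop
  endfacet
  facet normal 0.0000 1.0000 0.0000
    outer loop
      vertex 6.0 16.0 0.0
      vertex 0.0 16.0 7.0
      vertex 6.0 16.0 7.0
    endloop
  endfacet
  facet normal -1.0000 0.0000 0.0000
    outer loop
      vertex 0.0 16.0 0.0
      vertex 0.0 0.0 0.0
      vertex 0.0 0.0 7.0
    endloop
  endfacet
  facet normal -1.0000 0.0000 0.0000
    outer loop
      vertex 0.0 16.0 0.0
      vertex 0.0 0.0 7.0
      vertex 0.0 16.0 7.0
    endloop
  endfacet
endsolid part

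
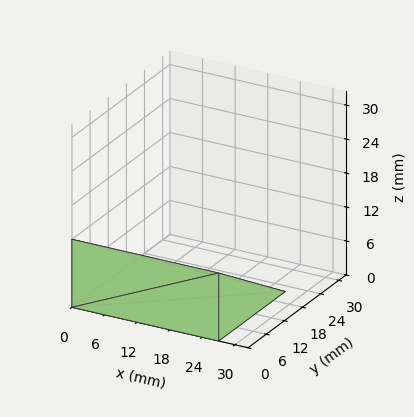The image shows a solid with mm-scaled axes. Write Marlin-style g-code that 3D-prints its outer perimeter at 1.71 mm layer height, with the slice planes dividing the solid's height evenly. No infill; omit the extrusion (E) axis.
Reading the render: the shape is a wedge (ramp): 27 × 22 mm base, rising to 12 mm along the y=0 edge and sloping linearly to z=0 at y=22 (dimensions read to the nearest mm from the axis ticks). For the g-code, the solid's height is divided into equal slices at the stated Δz and each level perimeter traced with G1 moves after a G0 lift.

; perimeter-only toolpath
G21 ; units = mm
G90 ; absolute positioning
G28 ; home
; layer 1
G0 Z1.71
G0 X0.00 Y0.00
G1 X27.00 Y0.00
G1 X27.00 Y18.86
G1 X0.00 Y18.86
G1 X0.00 Y0.00
; layer 2
G0 Z3.43
G0 X0.00 Y0.00
G1 X27.00 Y0.00
G1 X27.00 Y15.71
G1 X0.00 Y15.71
G1 X0.00 Y0.00
; layer 3
G0 Z5.14
G0 X0.00 Y0.00
G1 X27.00 Y0.00
G1 X27.00 Y12.57
G1 X0.00 Y12.57
G1 X0.00 Y0.00
; layer 4
G0 Z6.86
G0 X0.00 Y0.00
G1 X27.00 Y0.00
G1 X27.00 Y9.43
G1 X0.00 Y9.43
G1 X0.00 Y0.00
; layer 5
G0 Z8.57
G0 X0.00 Y0.00
G1 X27.00 Y0.00
G1 X27.00 Y6.29
G1 X0.00 Y6.29
G1 X0.00 Y0.00
; layer 6
G0 Z10.29
G0 X0.00 Y0.00
G1 X27.00 Y0.00
G1 X27.00 Y3.14
G1 X0.00 Y3.14
G1 X0.00 Y0.00
M2 ; end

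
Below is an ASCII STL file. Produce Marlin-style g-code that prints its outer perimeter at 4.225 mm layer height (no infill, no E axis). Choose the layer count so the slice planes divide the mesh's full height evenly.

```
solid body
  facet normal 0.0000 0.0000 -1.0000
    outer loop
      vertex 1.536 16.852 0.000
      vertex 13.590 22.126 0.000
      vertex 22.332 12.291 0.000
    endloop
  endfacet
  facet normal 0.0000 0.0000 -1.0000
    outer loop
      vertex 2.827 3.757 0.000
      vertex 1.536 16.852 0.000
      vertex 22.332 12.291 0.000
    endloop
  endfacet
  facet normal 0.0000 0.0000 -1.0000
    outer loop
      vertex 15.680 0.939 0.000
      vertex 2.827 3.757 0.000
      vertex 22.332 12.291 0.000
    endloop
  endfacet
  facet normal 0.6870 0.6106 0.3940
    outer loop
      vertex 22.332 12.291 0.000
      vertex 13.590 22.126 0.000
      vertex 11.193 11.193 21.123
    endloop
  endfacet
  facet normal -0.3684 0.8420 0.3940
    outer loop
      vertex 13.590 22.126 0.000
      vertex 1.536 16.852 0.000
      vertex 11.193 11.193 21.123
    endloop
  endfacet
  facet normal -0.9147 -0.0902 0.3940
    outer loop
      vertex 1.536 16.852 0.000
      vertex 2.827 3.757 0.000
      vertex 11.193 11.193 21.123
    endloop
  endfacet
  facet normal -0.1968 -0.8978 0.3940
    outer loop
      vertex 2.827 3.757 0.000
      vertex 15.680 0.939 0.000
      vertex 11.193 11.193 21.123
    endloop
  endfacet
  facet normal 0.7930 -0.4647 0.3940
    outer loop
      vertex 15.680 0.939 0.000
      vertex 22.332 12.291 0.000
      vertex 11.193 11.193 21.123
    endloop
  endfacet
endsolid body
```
; perimeter-only toolpath
G21 ; units = mm
G90 ; absolute positioning
G28 ; home
; layer 1
G0 Z4.225
G0 X20.104 Y12.071
G1 X13.111 Y19.939
G1 X3.467 Y15.720
G1 X4.500 Y5.244
G1 X14.783 Y2.990
G1 X20.104 Y12.071
; layer 2
G0 Z8.449
G0 X17.876 Y11.852
G1 X12.631 Y17.753
G1 X5.399 Y14.588
G1 X6.173 Y6.731
G1 X13.885 Y5.041
G1 X17.876 Y11.852
; layer 3
G0 Z12.674
G0 X15.649 Y11.632
G1 X12.152 Y15.566
G1 X7.330 Y13.457
G1 X7.847 Y8.219
G1 X12.988 Y7.091
G1 X15.649 Y11.632
; layer 4
G0 Z16.898
G0 X13.421 Y11.413
G1 X11.672 Y13.380
G1 X9.262 Y12.325
G1 X9.520 Y9.706
G1 X12.090 Y9.142
G1 X13.421 Y11.413
M2 ; end

The solid is a regular 5-sided pyramid, base circumscribed radius ≈ 11.2 mm, apex at z ≈ 21.1 mm. Slicing at Δz = 4.225 mm — 5 equal slices spanning the solid's height, so layer i sits at z = i·h/5 — gives 4 non-empty perimeters. Each is a 5-segment closed polygon; G0 lifts to the layer z and rapids to the start vertex, then G1 traces the edges. The cross-section shrinks linearly with z (the slice at the apex is degenerate and omitted).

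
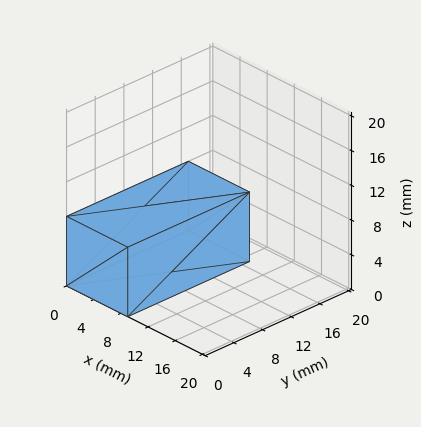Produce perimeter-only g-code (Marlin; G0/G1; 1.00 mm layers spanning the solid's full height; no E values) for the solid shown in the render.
Reading the render: the shape is a rectangular box, roughly 9 × 17 mm footprint and 8 mm tall (dimensions read to the nearest mm from the axis ticks). For the g-code, the solid's height is divided into equal slices at the stated Δz and each level perimeter traced with G1 moves after a G0 lift.

; perimeter-only toolpath
G21 ; units = mm
G90 ; absolute positioning
G28 ; home
; layer 1
G0 Z1.00
G0 X0.00 Y0.00
G1 X9.00 Y0.00
G1 X9.00 Y17.00
G1 X0.00 Y17.00
G1 X0.00 Y0.00
; layer 2
G0 Z2.00
G0 X0.00 Y0.00
G1 X9.00 Y0.00
G1 X9.00 Y17.00
G1 X0.00 Y17.00
G1 X0.00 Y0.00
; layer 3
G0 Z3.00
G0 X0.00 Y0.00
G1 X9.00 Y0.00
G1 X9.00 Y17.00
G1 X0.00 Y17.00
G1 X0.00 Y0.00
; layer 4
G0 Z4.00
G0 X0.00 Y0.00
G1 X9.00 Y0.00
G1 X9.00 Y17.00
G1 X0.00 Y17.00
G1 X0.00 Y0.00
; layer 5
G0 Z5.00
G0 X0.00 Y0.00
G1 X9.00 Y0.00
G1 X9.00 Y17.00
G1 X0.00 Y17.00
G1 X0.00 Y0.00
; layer 6
G0 Z6.00
G0 X0.00 Y0.00
G1 X9.00 Y0.00
G1 X9.00 Y17.00
G1 X0.00 Y17.00
G1 X0.00 Y0.00
; layer 7
G0 Z7.00
G0 X0.00 Y0.00
G1 X9.00 Y0.00
G1 X9.00 Y17.00
G1 X0.00 Y17.00
G1 X0.00 Y0.00
; layer 8
G0 Z8.00
G0 X0.00 Y0.00
G1 X9.00 Y0.00
G1 X9.00 Y17.00
G1 X0.00 Y17.00
G1 X0.00 Y0.00
M2 ; end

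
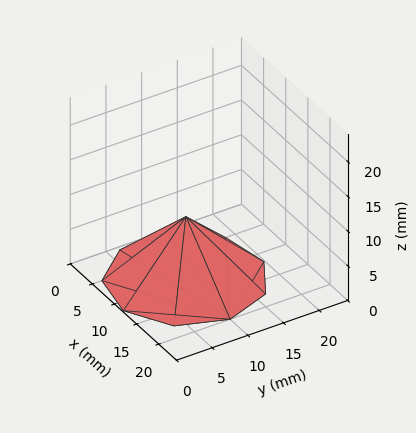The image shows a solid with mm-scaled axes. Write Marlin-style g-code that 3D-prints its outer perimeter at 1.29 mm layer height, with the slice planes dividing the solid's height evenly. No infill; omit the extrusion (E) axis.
Reading the render: the shape is a regular 9-sided pyramid, base circumscribed radius ≈ 10 mm, apex at z ≈ 9 mm (dimensions read to the nearest mm from the axis ticks). For the g-code, the solid's height is divided into equal slices at the stated Δz and each level perimeter traced with G1 moves after a G0 lift.

; perimeter-only toolpath
G21 ; units = mm
G90 ; absolute positioning
G28 ; home
; layer 1
G0 Z1.29
G0 X18.57 Y10.00
G1 X16.57 Y15.51
G1 X11.49 Y18.44
G1 X5.71 Y17.42
G1 X1.94 Y12.93
G1 X1.94 Y7.07
G1 X5.71 Y2.58
G1 X11.49 Y1.56
G1 X16.57 Y4.49
G1 X18.57 Y10.00
; layer 2
G0 Z2.57
G0 X17.14 Y10.00
G1 X15.47 Y14.59
G1 X11.24 Y17.04
G1 X6.43 Y16.19
G1 X3.29 Y12.44
G1 X3.29 Y7.56
G1 X6.43 Y3.81
G1 X11.24 Y2.96
G1 X15.47 Y5.41
G1 X17.14 Y10.00
; layer 3
G0 Z3.86
G0 X15.71 Y10.00
G1 X14.38 Y13.67
G1 X10.99 Y15.63
G1 X7.14 Y14.95
G1 X4.63 Y11.95
G1 X4.63 Y8.05
G1 X7.14 Y5.05
G1 X10.99 Y4.37
G1 X14.38 Y6.33
G1 X15.71 Y10.00
; layer 4
G0 Z5.14
G0 X14.29 Y10.00
G1 X13.28 Y12.76
G1 X10.75 Y14.22
G1 X7.86 Y13.71
G1 X5.97 Y11.47
G1 X5.97 Y8.53
G1 X7.86 Y6.29
G1 X10.75 Y5.78
G1 X13.28 Y7.24
G1 X14.29 Y10.00
; layer 5
G0 Z6.43
G0 X12.86 Y10.00
G1 X12.19 Y11.84
G1 X10.50 Y12.81
G1 X8.57 Y12.47
G1 X7.31 Y10.98
G1 X7.31 Y9.02
G1 X8.57 Y7.53
G1 X10.50 Y7.19
G1 X12.19 Y8.16
G1 X12.86 Y10.00
; layer 6
G0 Z7.71
G0 X11.43 Y10.00
G1 X11.09 Y10.92
G1 X10.25 Y11.41
G1 X9.29 Y11.24
G1 X8.66 Y10.49
G1 X8.66 Y9.51
G1 X9.29 Y8.76
G1 X10.25 Y8.59
G1 X11.09 Y9.08
G1 X11.43 Y10.00
M2 ; end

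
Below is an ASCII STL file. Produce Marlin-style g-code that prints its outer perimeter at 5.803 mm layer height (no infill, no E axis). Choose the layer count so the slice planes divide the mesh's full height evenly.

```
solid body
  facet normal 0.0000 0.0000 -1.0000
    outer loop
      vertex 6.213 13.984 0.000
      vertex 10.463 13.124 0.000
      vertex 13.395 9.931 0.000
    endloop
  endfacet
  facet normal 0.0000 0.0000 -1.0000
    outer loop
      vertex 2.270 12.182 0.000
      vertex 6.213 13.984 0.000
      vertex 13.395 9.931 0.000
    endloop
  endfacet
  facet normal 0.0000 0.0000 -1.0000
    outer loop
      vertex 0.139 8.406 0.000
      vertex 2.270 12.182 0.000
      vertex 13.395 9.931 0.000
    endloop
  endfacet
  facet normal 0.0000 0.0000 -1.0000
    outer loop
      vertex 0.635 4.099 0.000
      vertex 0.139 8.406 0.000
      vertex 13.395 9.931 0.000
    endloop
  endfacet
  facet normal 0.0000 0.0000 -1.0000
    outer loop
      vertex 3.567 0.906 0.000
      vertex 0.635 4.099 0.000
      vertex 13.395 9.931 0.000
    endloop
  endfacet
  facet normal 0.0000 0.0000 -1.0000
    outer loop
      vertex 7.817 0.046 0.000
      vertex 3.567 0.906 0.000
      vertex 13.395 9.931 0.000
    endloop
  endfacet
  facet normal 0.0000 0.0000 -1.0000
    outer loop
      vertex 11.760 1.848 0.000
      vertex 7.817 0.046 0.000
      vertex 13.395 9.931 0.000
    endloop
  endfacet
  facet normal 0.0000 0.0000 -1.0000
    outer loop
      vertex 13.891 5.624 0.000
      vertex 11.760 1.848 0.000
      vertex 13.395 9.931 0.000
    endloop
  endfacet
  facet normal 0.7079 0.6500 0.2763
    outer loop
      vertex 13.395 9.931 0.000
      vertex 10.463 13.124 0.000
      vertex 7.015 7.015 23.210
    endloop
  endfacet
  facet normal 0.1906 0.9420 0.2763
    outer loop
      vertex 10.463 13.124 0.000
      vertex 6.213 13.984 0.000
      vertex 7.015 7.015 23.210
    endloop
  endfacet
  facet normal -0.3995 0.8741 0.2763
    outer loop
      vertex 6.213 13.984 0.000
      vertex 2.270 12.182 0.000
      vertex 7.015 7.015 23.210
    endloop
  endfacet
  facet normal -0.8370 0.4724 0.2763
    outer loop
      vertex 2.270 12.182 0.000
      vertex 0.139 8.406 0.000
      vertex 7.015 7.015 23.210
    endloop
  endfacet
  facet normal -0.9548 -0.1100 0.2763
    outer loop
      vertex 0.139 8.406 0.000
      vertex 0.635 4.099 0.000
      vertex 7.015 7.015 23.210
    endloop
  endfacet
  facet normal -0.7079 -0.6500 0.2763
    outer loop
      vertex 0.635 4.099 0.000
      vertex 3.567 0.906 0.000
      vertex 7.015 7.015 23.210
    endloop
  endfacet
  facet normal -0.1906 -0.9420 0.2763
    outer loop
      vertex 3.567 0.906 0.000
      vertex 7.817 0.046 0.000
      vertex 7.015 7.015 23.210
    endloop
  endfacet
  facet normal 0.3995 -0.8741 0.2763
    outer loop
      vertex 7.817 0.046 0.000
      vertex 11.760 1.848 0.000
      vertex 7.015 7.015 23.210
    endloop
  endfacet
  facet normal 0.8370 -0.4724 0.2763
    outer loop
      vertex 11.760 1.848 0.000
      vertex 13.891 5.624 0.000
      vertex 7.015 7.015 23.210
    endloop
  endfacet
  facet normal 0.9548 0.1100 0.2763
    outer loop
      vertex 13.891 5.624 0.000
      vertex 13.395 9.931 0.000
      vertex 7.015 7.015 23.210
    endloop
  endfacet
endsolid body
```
; perimeter-only toolpath
G21 ; units = mm
G90 ; absolute positioning
G28 ; home
; layer 1
G0 Z5.803
G0 X11.800 Y9.202
G1 X9.601 Y11.597
G1 X6.413 Y12.242
G1 X3.456 Y10.890
G1 X1.858 Y8.058
G1 X2.230 Y4.828
G1 X4.429 Y2.433
G1 X7.617 Y1.788
G1 X10.574 Y3.140
G1 X12.172 Y5.972
G1 X11.800 Y9.202
; layer 2
G0 Z11.605
G0 X10.205 Y8.473
G1 X8.739 Y10.069
G1 X6.614 Y10.499
G1 X4.643 Y9.598
G1 X3.577 Y7.710
G1 X3.825 Y5.557
G1 X5.291 Y3.960
G1 X7.416 Y3.530
G1 X9.387 Y4.431
G1 X10.453 Y6.319
G1 X10.205 Y8.473
; layer 3
G0 Z17.407
G0 X8.610 Y7.744
G1 X7.877 Y8.542
G1 X6.814 Y8.757
G1 X5.829 Y8.307
G1 X5.296 Y7.363
G1 X5.420 Y6.286
G1 X6.153 Y5.488
G1 X7.215 Y5.273
G1 X8.201 Y5.723
G1 X8.734 Y6.667
G1 X8.610 Y7.744
M2 ; end

The solid is a regular 10-sided pyramid, base circumscribed radius ≈ 7.01 mm, apex at z ≈ 23.2 mm. Slicing at Δz = 5.803 mm — 4 equal slices spanning the solid's height, so layer i sits at z = i·h/4 — gives 3 non-empty perimeters. Each is a 10-segment closed polygon; G0 lifts to the layer z and rapids to the start vertex, then G1 traces the edges. The cross-section shrinks linearly with z (the slice at the apex is degenerate and omitted).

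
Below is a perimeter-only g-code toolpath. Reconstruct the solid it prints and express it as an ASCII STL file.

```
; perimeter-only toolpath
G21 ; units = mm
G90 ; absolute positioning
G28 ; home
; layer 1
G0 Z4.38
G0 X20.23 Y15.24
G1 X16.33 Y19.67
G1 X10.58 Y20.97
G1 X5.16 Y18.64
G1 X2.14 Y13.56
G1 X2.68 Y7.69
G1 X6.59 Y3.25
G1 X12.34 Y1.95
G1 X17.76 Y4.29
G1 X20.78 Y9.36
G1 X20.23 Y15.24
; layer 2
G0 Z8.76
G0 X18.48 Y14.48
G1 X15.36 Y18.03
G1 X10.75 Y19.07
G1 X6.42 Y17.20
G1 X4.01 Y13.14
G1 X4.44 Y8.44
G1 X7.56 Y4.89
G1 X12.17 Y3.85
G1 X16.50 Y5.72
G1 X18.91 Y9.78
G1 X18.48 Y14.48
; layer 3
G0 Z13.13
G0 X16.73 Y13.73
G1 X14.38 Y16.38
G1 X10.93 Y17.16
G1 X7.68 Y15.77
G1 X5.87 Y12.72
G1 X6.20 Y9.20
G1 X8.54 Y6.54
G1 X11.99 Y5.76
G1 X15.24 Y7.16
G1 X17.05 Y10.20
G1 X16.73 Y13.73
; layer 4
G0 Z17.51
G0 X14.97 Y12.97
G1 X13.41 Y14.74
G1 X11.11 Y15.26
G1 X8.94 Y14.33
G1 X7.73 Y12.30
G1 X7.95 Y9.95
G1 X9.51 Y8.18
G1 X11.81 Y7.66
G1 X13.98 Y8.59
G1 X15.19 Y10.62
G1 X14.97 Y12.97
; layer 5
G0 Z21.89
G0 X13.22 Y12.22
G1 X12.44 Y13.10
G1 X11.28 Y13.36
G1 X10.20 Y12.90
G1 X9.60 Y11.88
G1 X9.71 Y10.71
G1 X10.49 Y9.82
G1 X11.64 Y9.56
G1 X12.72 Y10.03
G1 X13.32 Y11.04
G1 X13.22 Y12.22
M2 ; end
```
solid part
  facet normal 0.0000 0.0000 -1.0000
    outer loop
      vertex 10.40 22.87 0.00
      vertex 17.31 21.31 0.00
      vertex 21.99 15.99 0.00
    endloop
  endfacet
  facet normal 0.0000 0.0000 -1.0000
    outer loop
      vertex 3.90 20.07 0.00
      vertex 10.40 22.87 0.00
      vertex 21.99 15.99 0.00
    endloop
  endfacet
  facet normal 0.0000 0.0000 -1.0000
    outer loop
      vertex 0.28 13.98 0.00
      vertex 3.90 20.07 0.00
      vertex 21.99 15.99 0.00
    endloop
  endfacet
  facet normal 0.0000 0.0000 -1.0000
    outer loop
      vertex 0.93 6.93 0.00
      vertex 0.28 13.98 0.00
      vertex 21.99 15.99 0.00
    endloop
  endfacet
  facet normal 0.0000 0.0000 -1.0000
    outer loop
      vertex 5.61 1.61 0.00
      vertex 0.93 6.93 0.00
      vertex 21.99 15.99 0.00
    endloop
  endfacet
  facet normal 0.0000 0.0000 -1.0000
    outer loop
      vertex 12.52 0.05 0.00
      vertex 5.61 1.61 0.00
      vertex 21.99 15.99 0.00
    endloop
  endfacet
  facet normal 0.0000 0.0000 -1.0000
    outer loop
      vertex 19.02 2.85 0.00
      vertex 12.52 0.05 0.00
      vertex 21.99 15.99 0.00
    endloop
  endfacet
  facet normal 0.0000 0.0000 -1.0000
    outer loop
      vertex 22.64 8.94 0.00
      vertex 19.02 2.85 0.00
      vertex 21.99 15.99 0.00
    endloop
  endfacet
  facet normal 0.6935 0.6101 0.3832
    outer loop
      vertex 21.99 15.99 0.00
      vertex 17.31 21.31 0.00
      vertex 11.46 11.46 26.27
    endloop
  endfacet
  facet normal 0.2034 0.9010 0.3831
    outer loop
      vertex 17.31 21.31 0.00
      vertex 10.40 22.87 0.00
      vertex 11.46 11.46 26.27
    endloop
  endfacet
  facet normal -0.3654 0.8483 0.3832
    outer loop
      vertex 10.40 22.87 0.00
      vertex 3.90 20.07 0.00
      vertex 11.46 11.46 26.27
    endloop
  endfacet
  facet normal -0.7940 0.4720 0.3832
    outer loop
      vertex 3.90 20.07 0.00
      vertex 0.28 13.98 0.00
      vertex 11.46 11.46 26.27
    endloop
  endfacet
  facet normal -0.9197 -0.0848 0.3833
    outer loop
      vertex 0.28 13.98 0.00
      vertex 0.93 6.93 0.00
      vertex 11.46 11.46 26.27
    endloop
  endfacet
  facet normal -0.6935 -0.6101 0.3832
    outer loop
      vertex 0.93 6.93 0.00
      vertex 5.61 1.61 0.00
      vertex 11.46 11.46 26.27
    endloop
  endfacet
  facet normal -0.2034 -0.9010 0.3831
    outer loop
      vertex 5.61 1.61 0.00
      vertex 12.52 0.05 0.00
      vertex 11.46 11.46 26.27
    endloop
  endfacet
  facet normal 0.3654 -0.8483 0.3832
    outer loop
      vertex 12.52 0.05 0.00
      vertex 19.02 2.85 0.00
      vertex 11.46 11.46 26.27
    endloop
  endfacet
  facet normal 0.7940 -0.4720 0.3832
    outer loop
      vertex 19.02 2.85 0.00
      vertex 22.64 8.94 0.00
      vertex 11.46 11.46 26.27
    endloop
  endfacet
  facet normal 0.9197 0.0848 0.3833
    outer loop
      vertex 22.64 8.94 0.00
      vertex 21.99 15.99 0.00
      vertex 11.46 11.46 26.27
    endloop
  endfacet
endsolid part

The G0 Z moves step by Δz≈4.38 mm. The G1 loops shrink linearly with z, so the solid tapers from its base footprint up to z≈26.3. Closing with a flat bottom cap and the tapered top and triangulating gives 18 facets — a regular 10-sided pyramid, base circumscribed radius ≈ 11.5 mm, apex at z ≈ 26.3 mm.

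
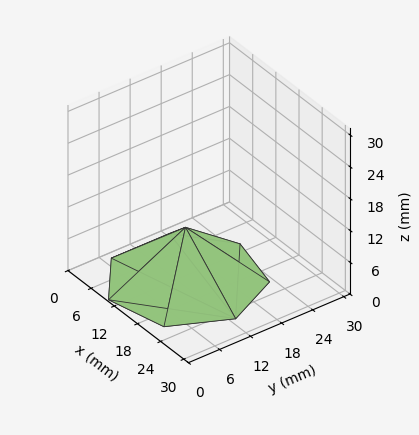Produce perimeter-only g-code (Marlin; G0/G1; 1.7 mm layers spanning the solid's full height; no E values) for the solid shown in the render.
Reading the render: the shape is a regular 7-sided pyramid, base circumscribed radius ≈ 13 mm, apex at z ≈ 10 mm (dimensions read to the nearest mm from the axis ticks). For the g-code, the solid's height is divided into equal slices at the stated Δz and each level perimeter traced with G1 moves after a G0 lift.

; perimeter-only toolpath
G21 ; units = mm
G90 ; absolute positioning
G28 ; home
; layer 1
G0 Z1.7
G0 X23.8 Y13.0
G1 X19.8 Y21.5
G1 X10.6 Y23.6
G1 X3.3 Y17.7
G1 X3.3 Y8.3
G1 X10.6 Y2.4
G1 X19.8 Y4.5
G1 X23.8 Y13.0
; layer 2
G0 Z3.3
G0 X21.7 Y13.0
G1 X18.4 Y19.8
G1 X11.1 Y21.5
G1 X5.2 Y16.7
G1 X5.2 Y9.3
G1 X11.1 Y4.5
G1 X18.4 Y6.2
G1 X21.7 Y13.0
; layer 3
G0 Z5.0
G0 X19.5 Y13.0
G1 X17.1 Y18.1
G1 X11.6 Y19.4
G1 X7.2 Y15.8
G1 X7.2 Y10.2
G1 X11.6 Y6.7
G1 X17.1 Y7.9
G1 X19.5 Y13.0
; layer 4
G0 Z6.7
G0 X17.3 Y13.0
G1 X15.7 Y16.4
G1 X12.0 Y17.2
G1 X9.1 Y14.9
G1 X9.1 Y11.1
G1 X12.0 Y8.8
G1 X15.7 Y9.6
G1 X17.3 Y13.0
; layer 5
G0 Z8.3
G0 X15.2 Y13.0
G1 X14.3 Y14.7
G1 X12.5 Y15.1
G1 X11.1 Y13.9
G1 X11.1 Y12.1
G1 X12.5 Y10.9
G1 X14.3 Y11.3
G1 X15.2 Y13.0
M2 ; end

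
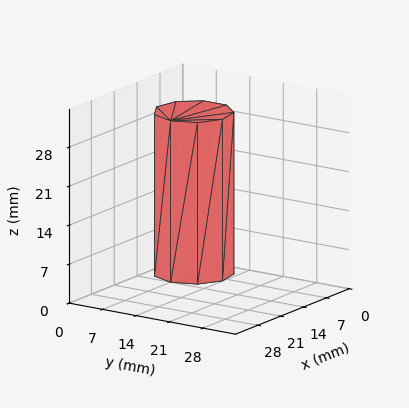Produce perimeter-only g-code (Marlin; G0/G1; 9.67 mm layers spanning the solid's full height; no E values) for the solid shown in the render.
Reading the render: the shape is a regular 9-sided prism (a cylinder approximated with 9 flat sides), circumscribed radius ≈ 7 mm, height ≈ 29 mm (dimensions read to the nearest mm from the axis ticks). For the g-code, the solid's height is divided into equal slices at the stated Δz and each level perimeter traced with G1 moves after a G0 lift.

; perimeter-only toolpath
G21 ; units = mm
G90 ; absolute positioning
G28 ; home
; layer 1
G0 Z9.67
G0 X14.00 Y7.00
G1 X12.36 Y11.50
G1 X8.22 Y13.89
G1 X3.50 Y13.06
G1 X0.42 Y9.39
G1 X0.42 Y4.61
G1 X3.50 Y0.94
G1 X8.22 Y0.11
G1 X12.36 Y2.50
G1 X14.00 Y7.00
; layer 2
G0 Z19.33
G0 X14.00 Y7.00
G1 X12.36 Y11.50
G1 X8.22 Y13.89
G1 X3.50 Y13.06
G1 X0.42 Y9.39
G1 X0.42 Y4.61
G1 X3.50 Y0.94
G1 X8.22 Y0.11
G1 X12.36 Y2.50
G1 X14.00 Y7.00
; layer 3
G0 Z29.00
G0 X14.00 Y7.00
G1 X12.36 Y11.50
G1 X8.22 Y13.89
G1 X3.50 Y13.06
G1 X0.42 Y9.39
G1 X0.42 Y4.61
G1 X3.50 Y0.94
G1 X8.22 Y0.11
G1 X12.36 Y2.50
G1 X14.00 Y7.00
M2 ; end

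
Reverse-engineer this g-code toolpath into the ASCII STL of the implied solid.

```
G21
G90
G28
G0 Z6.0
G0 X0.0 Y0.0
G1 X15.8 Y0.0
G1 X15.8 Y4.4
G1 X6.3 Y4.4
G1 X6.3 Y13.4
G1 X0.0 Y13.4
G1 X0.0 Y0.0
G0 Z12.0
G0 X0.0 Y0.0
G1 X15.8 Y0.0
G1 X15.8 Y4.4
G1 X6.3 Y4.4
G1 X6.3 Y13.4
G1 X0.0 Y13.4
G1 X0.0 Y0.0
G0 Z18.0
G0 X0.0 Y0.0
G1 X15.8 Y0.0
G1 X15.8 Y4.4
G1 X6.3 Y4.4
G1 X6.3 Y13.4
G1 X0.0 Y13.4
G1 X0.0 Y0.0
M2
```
solid part
  facet normal 0.0000 0.0000 -1.0000
    outer loop
      vertex 15.8 4.4 0.0
      vertex 15.8 0.0 0.0
      vertex 0.0 0.0 0.0
    endloop
  endfacet
  facet normal 0.0000 0.0000 -1.0000
    outer loop
      vertex 6.3 4.4 0.0
      vertex 15.8 4.4 0.0
      vertex 0.0 0.0 0.0
    endloop
  endfacet
  facet normal 0.0000 0.0000 -1.0000
    outer loop
      vertex 6.3 13.4 0.0
      vertex 6.3 4.4 0.0
      vertex 0.0 0.0 0.0
    endloop
  endfacet
  facet normal 0.0000 0.0000 -1.0000
    outer loop
      vertex 0.0 13.4 0.0
      vertex 6.3 13.4 0.0
      vertex 0.0 0.0 0.0
    endloop
  endfacet
  facet normal 0.0000 0.0000 1.0000
    outer loop
      vertex 0.0 0.0 18.0
      vertex 15.8 0.0 18.0
      vertex 15.8 4.4 18.0
    endloop
  endfacet
  facet normal 0.0000 0.0000 1.0000
    outer loop
      vertex 0.0 0.0 18.0
      vertex 15.8 4.4 18.0
      vertex 6.3 4.4 18.0
    endloop
  endfacet
  facet normal 0.0000 0.0000 1.0000
    outer loop
      vertex 0.0 0.0 18.0
      vertex 6.3 4.4 18.0
      vertex 6.3 13.4 18.0
    endloop
  endfacet
  facet normal 0.0000 0.0000 1.0000
    outer loop
      vertex 0.0 0.0 18.0
      vertex 6.3 13.4 18.0
      vertex 0.0 13.4 18.0
    endloop
  endfacet
  facet normal 0.0000 -1.0000 0.0000
    outer loop
      vertex 0.0 0.0 0.0
      vertex 15.8 0.0 0.0
      vertex 15.8 0.0 18.0
    endloop
  endfacet
  facet normal 0.0000 -1.0000 0.0000
    outer loop
      vertex 0.0 0.0 0.0
      vertex 15.8 0.0 18.0
      vertex 0.0 0.0 18.0
    endloop
  endfacet
  facet normal 1.0000 0.0000 0.0000
    outer loop
      vertex 15.8 0.0 0.0
      vertex 15.8 4.4 0.0
      vertex 15.8 4.4 18.0
    endloop
  endfacet
  facet normal 1.0000 0.0000 0.0000
    outer loop
      vertex 15.8 0.0 0.0
      vertex 15.8 4.4 18.0
      vertex 15.8 0.0 18.0
    endloop
  endfacet
  facet normal 0.0000 1.0000 0.0000
    outer loop
      vertex 15.8 4.4 0.0
      vertex 6.3 4.4 0.0
      vertex 6.3 4.4 18.0
    endloop
  endfacet
  facet normal 0.0000 1.0000 0.0000
    outer loop
      vertex 15.8 4.4 0.0
      vertex 6.3 4.4 18.0
      vertex 15.8 4.4 18.0
    endloop
  endfacet
  facet normal 1.0000 0.0000 0.0000
    outer loop
      vertex 6.3 4.4 0.0
      vertex 6.3 13.4 0.0
      vertex 6.3 13.4 18.0
    endloop
  endfacet
  facet normal 1.0000 0.0000 0.0000
    outer loop
      vertex 6.3 4.4 0.0
      vertex 6.3 13.4 18.0
      vertex 6.3 4.4 18.0
    endloop
  endfacet
  facet normal 0.0000 1.0000 0.0000
    outer loop
      vertex 6.3 13.4 0.0
      vertex 0.0 13.4 0.0
      vertex 0.0 13.4 18.0
    endloop
  endfacet
  facet normal 0.0000 1.0000 0.0000
    outer loop
      vertex 6.3 13.4 0.0
      vertex 0.0 13.4 18.0
      vertex 6.3 13.4 18.0
    endloop
  endfacet
  facet normal -1.0000 0.0000 0.0000
    outer loop
      vertex 0.0 13.4 0.0
      vertex 0.0 0.0 0.0
      vertex 0.0 0.0 18.0
    endloop
  endfacet
  facet normal -1.0000 0.0000 0.0000
    outer loop
      vertex 0.0 13.4 0.0
      vertex 0.0 0.0 18.0
      vertex 0.0 13.4 18.0
    endloop
  endfacet
endsolid part

The G0 Z moves step by Δz≈6.0 mm. Every layer's G1 loop is the same polygon, so the solid is a straight extrusion of it from z=0 to z≈18. Closing with flat bottom and top caps and triangulating gives 20 facets — an L-shaped prism: outer 15.8 × 13.4 mm, arm thicknesses ≈ 4.4 mm (horizontal) and 6.3 mm (vertical), extruded 18 mm in z.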